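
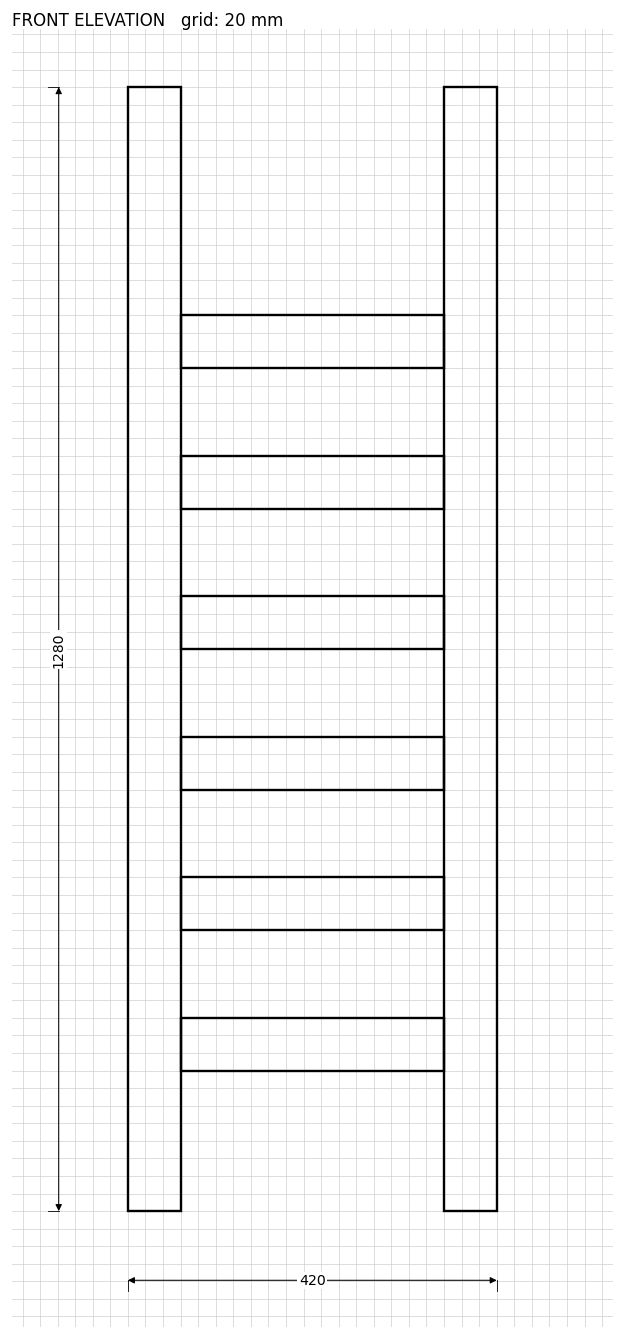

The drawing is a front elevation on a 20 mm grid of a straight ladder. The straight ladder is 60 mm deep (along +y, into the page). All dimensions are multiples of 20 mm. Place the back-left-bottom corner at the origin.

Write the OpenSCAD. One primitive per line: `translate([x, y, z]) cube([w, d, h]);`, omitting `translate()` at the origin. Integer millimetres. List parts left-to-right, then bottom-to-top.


cube([60, 60, 1280]);
translate([60, 0, 160]) cube([300, 60, 60]);
translate([60, 0, 320]) cube([300, 60, 60]);
translate([60, 0, 480]) cube([300, 60, 60]);
translate([60, 0, 640]) cube([300, 60, 60]);
translate([60, 0, 800]) cube([300, 60, 60]);
translate([60, 0, 960]) cube([300, 60, 60]);
translate([360, 0, 0]) cube([60, 60, 1280]);


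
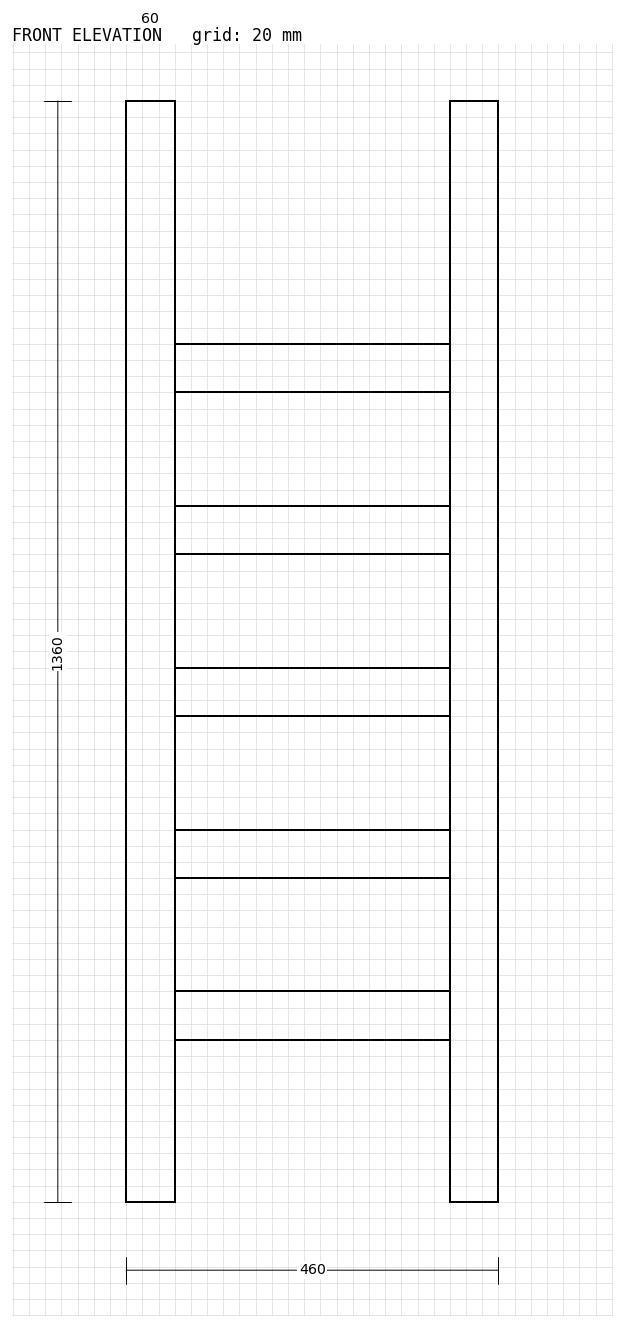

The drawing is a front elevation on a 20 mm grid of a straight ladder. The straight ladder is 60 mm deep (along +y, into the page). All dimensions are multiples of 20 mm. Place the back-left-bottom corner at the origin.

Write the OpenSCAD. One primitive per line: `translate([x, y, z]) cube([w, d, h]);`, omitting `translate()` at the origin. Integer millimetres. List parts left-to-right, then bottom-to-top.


cube([60, 60, 1360]);
translate([60, 0, 200]) cube([340, 60, 60]);
translate([60, 0, 400]) cube([340, 60, 60]);
translate([60, 0, 600]) cube([340, 60, 60]);
translate([60, 0, 800]) cube([340, 60, 60]);
translate([60, 0, 1000]) cube([340, 60, 60]);
translate([400, 0, 0]) cube([60, 60, 1360]);


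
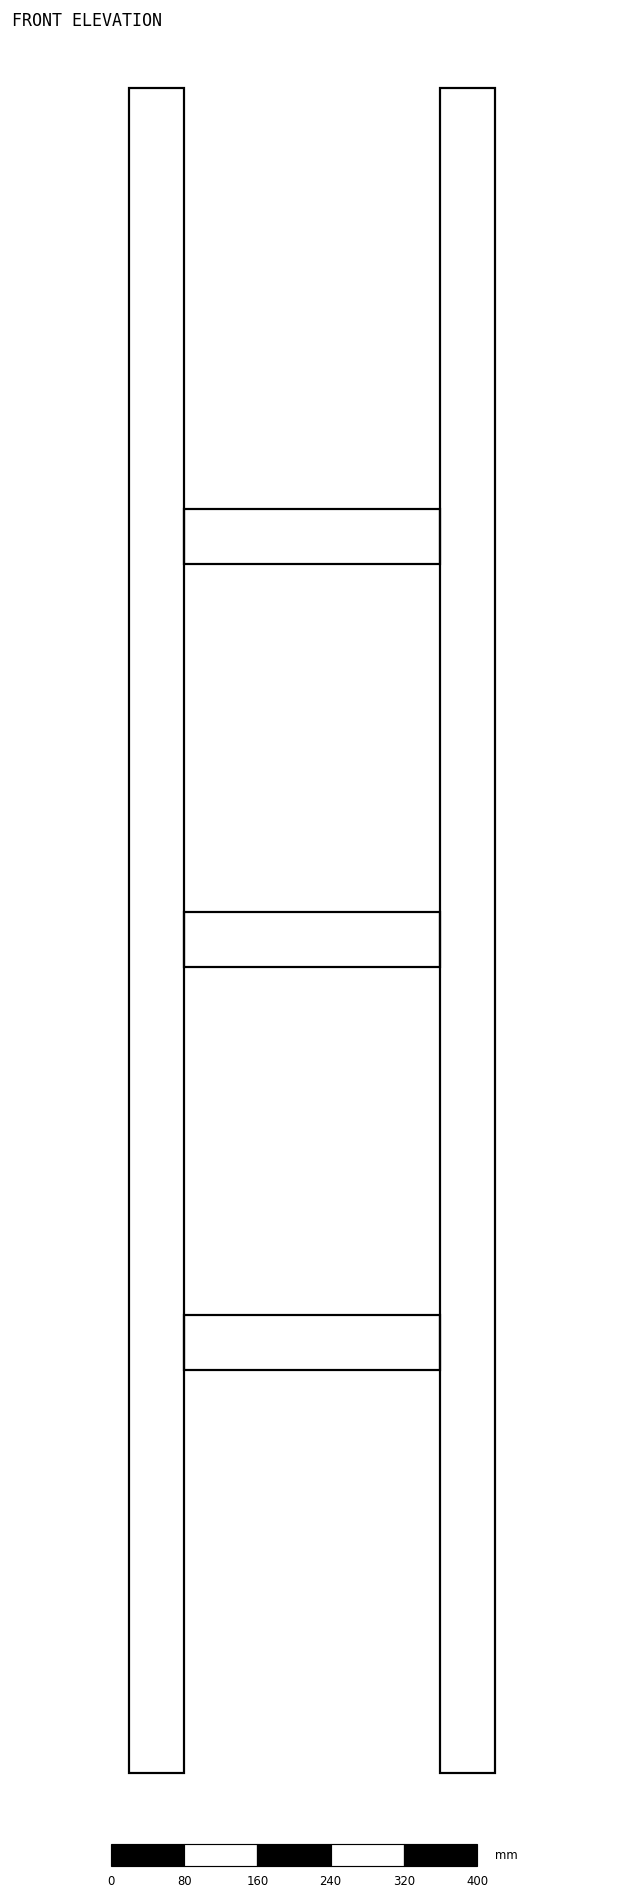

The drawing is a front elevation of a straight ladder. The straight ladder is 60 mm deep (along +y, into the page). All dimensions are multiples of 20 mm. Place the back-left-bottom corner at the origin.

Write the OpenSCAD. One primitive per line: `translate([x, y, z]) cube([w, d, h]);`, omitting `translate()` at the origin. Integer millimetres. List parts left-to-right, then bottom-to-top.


cube([60, 60, 1840]);
translate([60, 0, 440]) cube([280, 60, 60]);
translate([60, 0, 880]) cube([280, 60, 60]);
translate([60, 0, 1320]) cube([280, 60, 60]);
translate([340, 0, 0]) cube([60, 60, 1840]);


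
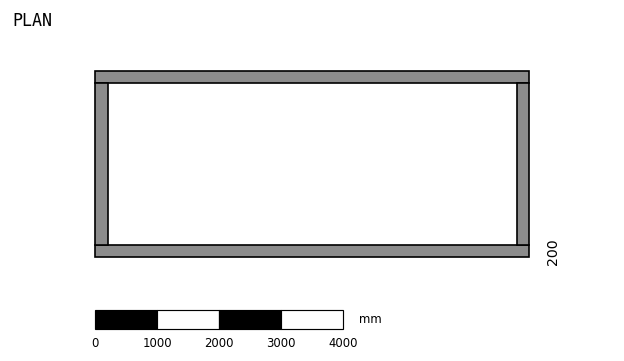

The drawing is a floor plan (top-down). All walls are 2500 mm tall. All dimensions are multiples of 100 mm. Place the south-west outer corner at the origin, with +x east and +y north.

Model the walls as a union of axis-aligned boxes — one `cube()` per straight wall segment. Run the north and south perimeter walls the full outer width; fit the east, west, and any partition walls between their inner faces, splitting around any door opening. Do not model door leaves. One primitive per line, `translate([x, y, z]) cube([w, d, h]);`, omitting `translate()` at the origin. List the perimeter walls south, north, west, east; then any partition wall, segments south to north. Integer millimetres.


cube([7000, 200, 2500]);
translate([0, 2800, 0]) cube([7000, 200, 2500]);
translate([0, 200, 0]) cube([200, 2600, 2500]);
translate([6800, 200, 0]) cube([200, 2600, 2500]);


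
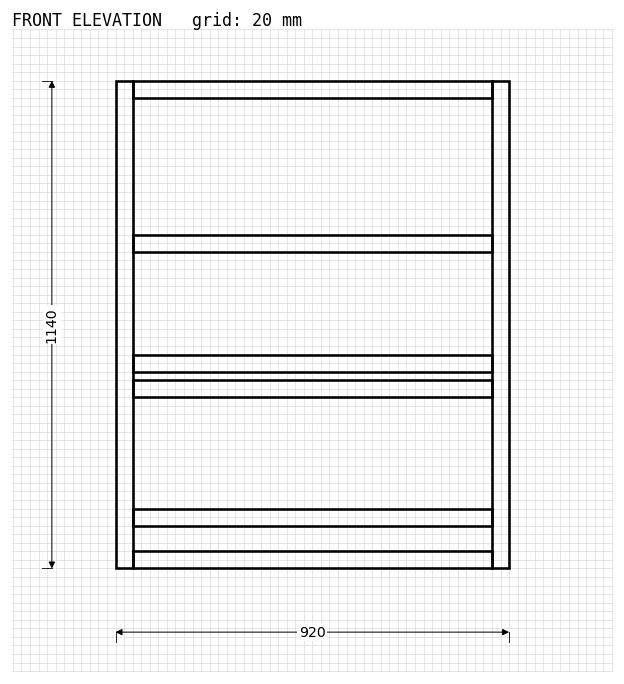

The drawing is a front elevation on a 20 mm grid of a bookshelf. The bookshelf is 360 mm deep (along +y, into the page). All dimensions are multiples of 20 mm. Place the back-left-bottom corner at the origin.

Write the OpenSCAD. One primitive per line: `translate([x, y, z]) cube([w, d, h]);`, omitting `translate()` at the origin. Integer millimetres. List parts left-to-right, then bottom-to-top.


cube([40, 360, 1140]);
translate([40, 0, 0]) cube([840, 360, 40]);
translate([40, 0, 100]) cube([840, 360, 40]);
translate([40, 0, 400]) cube([840, 360, 40]);
translate([40, 0, 460]) cube([840, 360, 40]);
translate([40, 0, 740]) cube([840, 360, 40]);
translate([40, 0, 1100]) cube([840, 360, 40]);
translate([880, 0, 0]) cube([40, 360, 1140]);


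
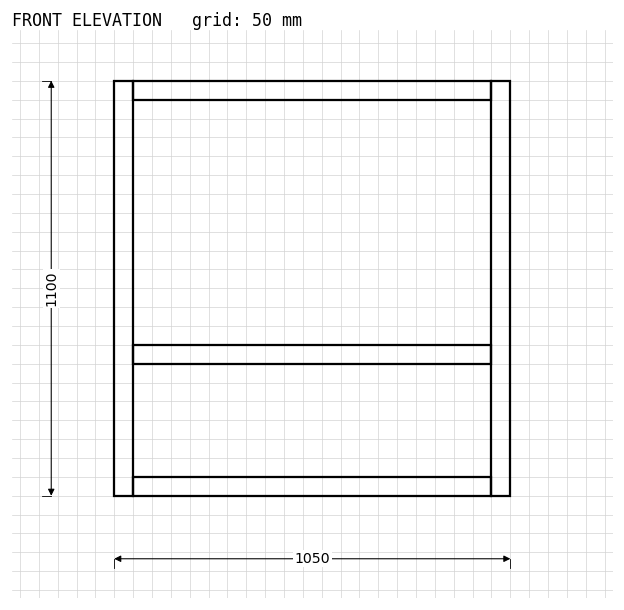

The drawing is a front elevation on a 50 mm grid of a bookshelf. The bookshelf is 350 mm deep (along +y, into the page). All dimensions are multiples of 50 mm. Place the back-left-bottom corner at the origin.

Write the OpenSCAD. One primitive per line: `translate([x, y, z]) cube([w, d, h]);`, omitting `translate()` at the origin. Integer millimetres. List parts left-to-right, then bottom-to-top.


cube([50, 350, 1100]);
translate([50, 0, 0]) cube([950, 350, 50]);
translate([50, 0, 350]) cube([950, 350, 50]);
translate([50, 0, 1050]) cube([950, 350, 50]);
translate([1000, 0, 0]) cube([50, 350, 1100]);


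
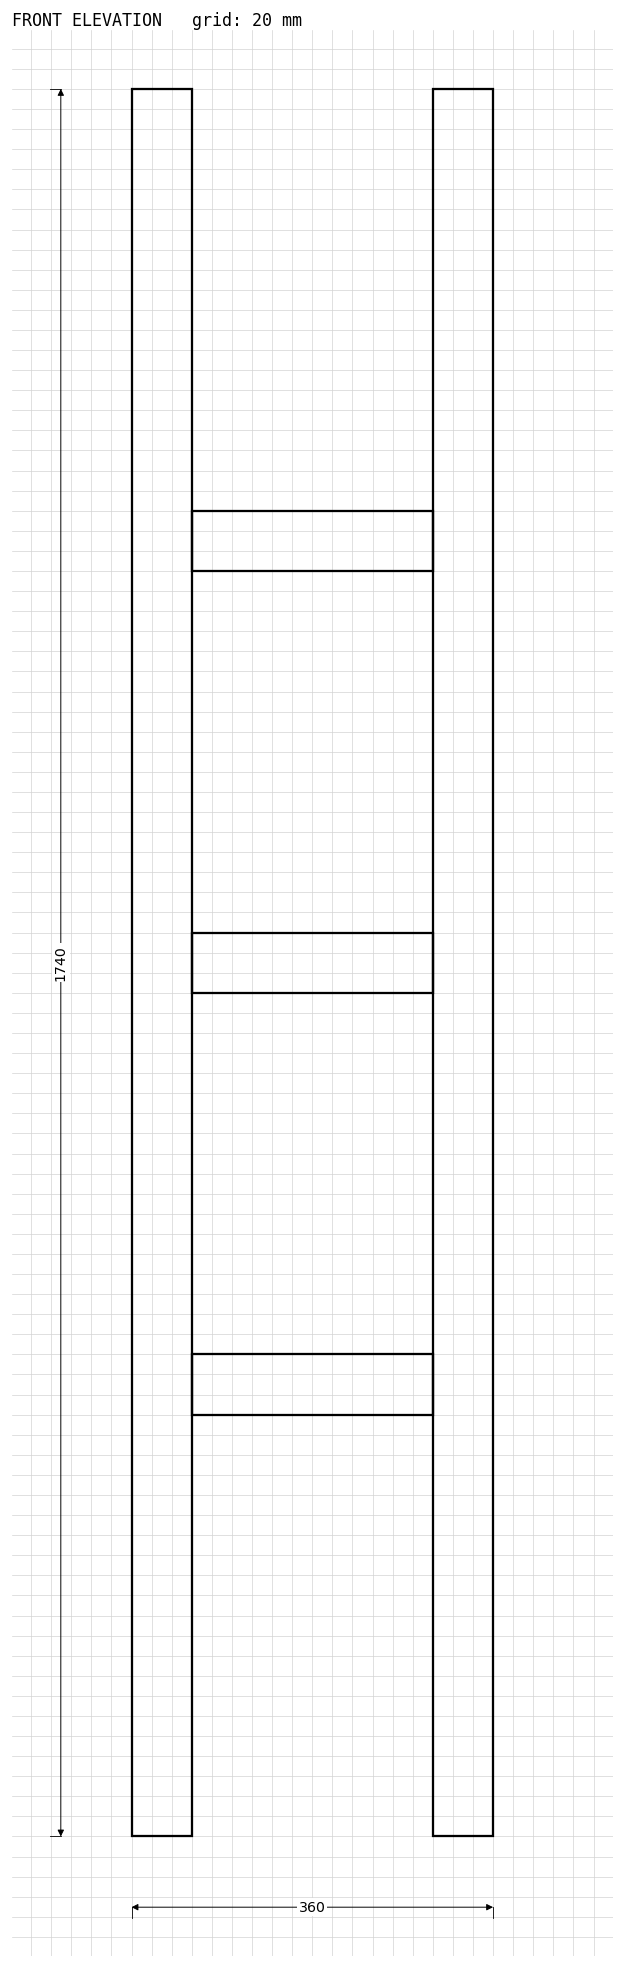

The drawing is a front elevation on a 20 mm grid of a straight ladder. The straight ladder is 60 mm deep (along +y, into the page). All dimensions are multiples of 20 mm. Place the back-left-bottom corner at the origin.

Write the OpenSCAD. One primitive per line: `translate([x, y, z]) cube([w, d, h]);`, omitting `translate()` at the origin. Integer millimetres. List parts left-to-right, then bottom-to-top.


cube([60, 60, 1740]);
translate([60, 0, 420]) cube([240, 60, 60]);
translate([60, 0, 840]) cube([240, 60, 60]);
translate([60, 0, 1260]) cube([240, 60, 60]);
translate([300, 0, 0]) cube([60, 60, 1740]);


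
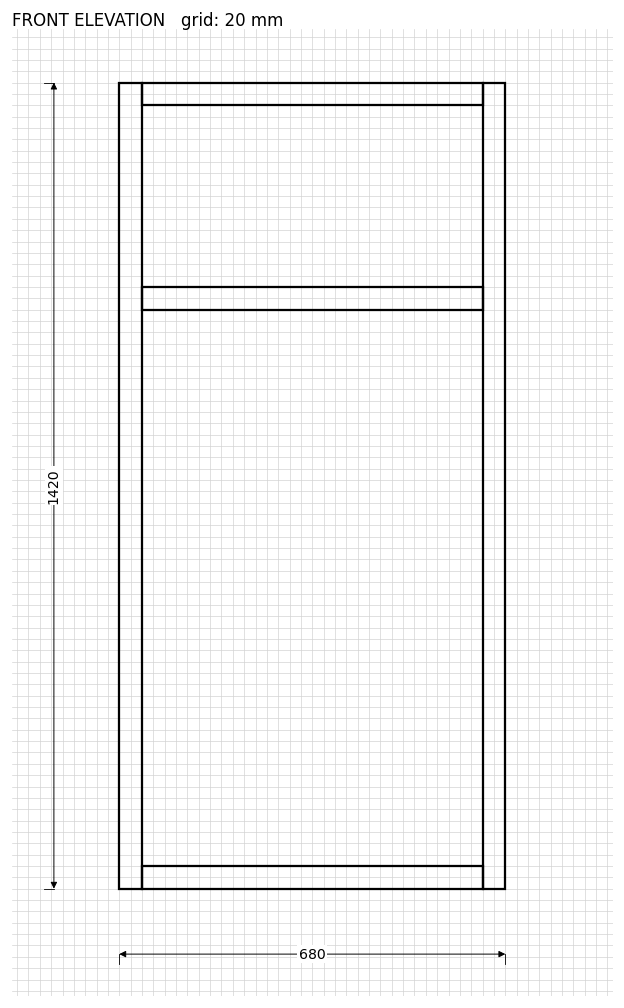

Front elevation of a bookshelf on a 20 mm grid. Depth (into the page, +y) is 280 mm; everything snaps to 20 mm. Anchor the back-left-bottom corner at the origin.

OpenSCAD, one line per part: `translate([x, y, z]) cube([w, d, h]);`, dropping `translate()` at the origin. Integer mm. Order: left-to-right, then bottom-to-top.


cube([40, 280, 1420]);
translate([40, 0, 0]) cube([600, 280, 40]);
translate([40, 0, 1020]) cube([600, 280, 40]);
translate([40, 0, 1380]) cube([600, 280, 40]);
translate([640, 0, 0]) cube([40, 280, 1420]);


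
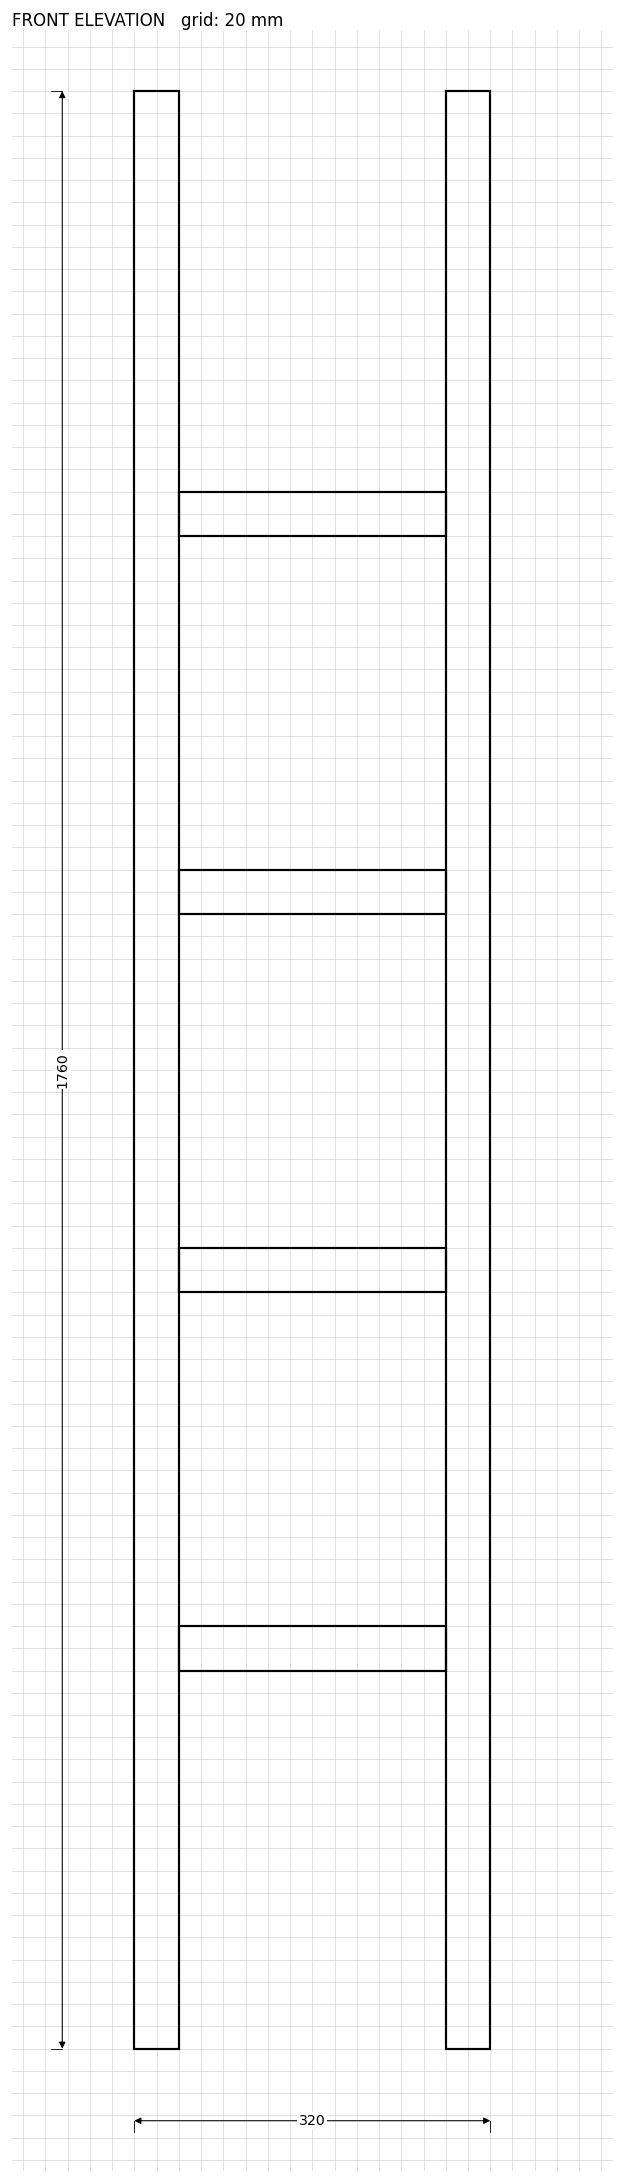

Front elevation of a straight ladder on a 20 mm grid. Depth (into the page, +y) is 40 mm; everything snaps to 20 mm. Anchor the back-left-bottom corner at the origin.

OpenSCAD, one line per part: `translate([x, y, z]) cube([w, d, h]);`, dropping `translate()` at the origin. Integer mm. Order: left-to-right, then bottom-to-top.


cube([40, 40, 1760]);
translate([40, 0, 340]) cube([240, 40, 40]);
translate([40, 0, 680]) cube([240, 40, 40]);
translate([40, 0, 1020]) cube([240, 40, 40]);
translate([40, 0, 1360]) cube([240, 40, 40]);
translate([280, 0, 0]) cube([40, 40, 1760]);


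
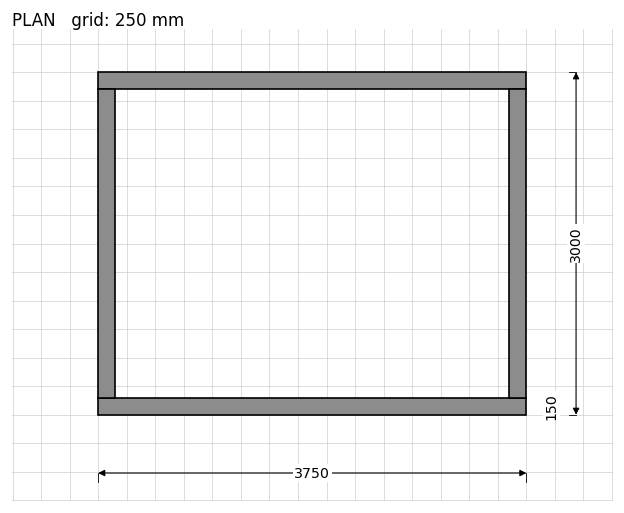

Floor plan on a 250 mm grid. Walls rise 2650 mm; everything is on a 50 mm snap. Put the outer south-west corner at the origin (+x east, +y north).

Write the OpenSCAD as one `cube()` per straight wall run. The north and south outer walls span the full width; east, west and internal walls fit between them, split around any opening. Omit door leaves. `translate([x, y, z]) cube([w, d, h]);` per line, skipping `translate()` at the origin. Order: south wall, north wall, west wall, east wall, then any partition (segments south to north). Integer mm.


cube([3750, 150, 2650]);
translate([0, 2850, 0]) cube([3750, 150, 2650]);
translate([0, 150, 0]) cube([150, 2700, 2650]);
translate([3600, 150, 0]) cube([150, 2700, 2650]);


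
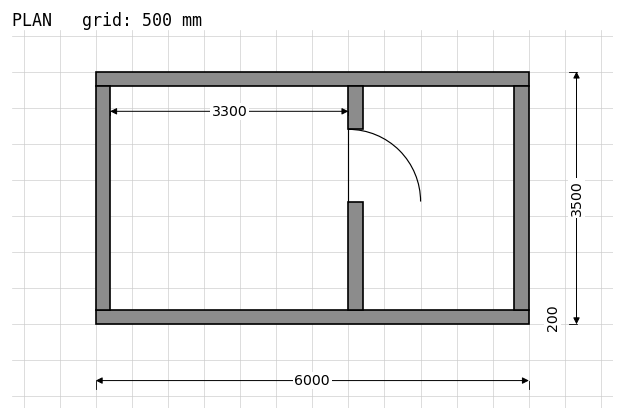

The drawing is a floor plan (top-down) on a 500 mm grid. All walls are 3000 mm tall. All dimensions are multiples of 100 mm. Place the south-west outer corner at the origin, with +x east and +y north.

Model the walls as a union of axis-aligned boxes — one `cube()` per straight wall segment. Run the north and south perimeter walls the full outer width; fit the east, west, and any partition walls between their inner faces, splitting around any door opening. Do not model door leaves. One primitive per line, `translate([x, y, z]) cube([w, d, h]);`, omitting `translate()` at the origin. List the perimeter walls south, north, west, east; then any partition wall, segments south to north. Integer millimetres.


cube([6000, 200, 3000]);
translate([0, 3300, 0]) cube([6000, 200, 3000]);
translate([0, 200, 0]) cube([200, 3100, 3000]);
translate([5800, 200, 0]) cube([200, 3100, 3000]);
translate([3500, 200, 0]) cube([200, 1500, 3000]);
translate([3500, 2700, 0]) cube([200, 600, 3000]);


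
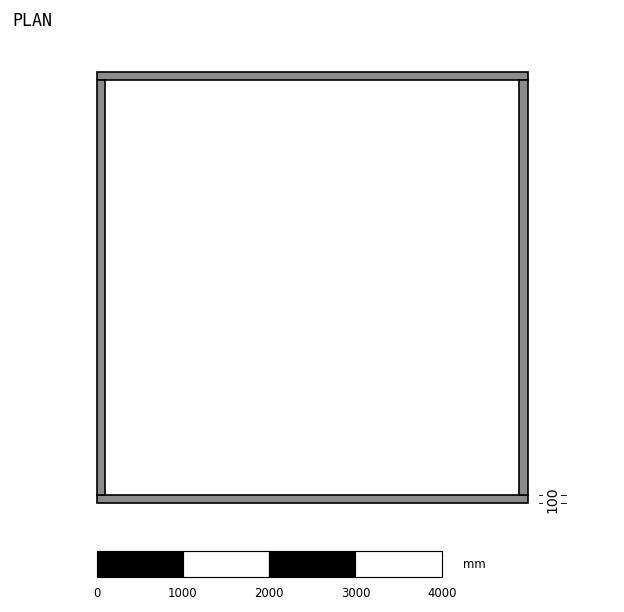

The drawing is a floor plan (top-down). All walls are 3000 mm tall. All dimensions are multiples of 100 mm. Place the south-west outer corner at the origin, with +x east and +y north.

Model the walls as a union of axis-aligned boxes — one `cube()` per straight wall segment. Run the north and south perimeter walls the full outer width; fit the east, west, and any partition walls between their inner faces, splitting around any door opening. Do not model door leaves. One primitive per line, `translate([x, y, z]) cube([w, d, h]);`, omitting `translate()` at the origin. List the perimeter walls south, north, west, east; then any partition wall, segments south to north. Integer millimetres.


cube([5000, 100, 3000]);
translate([0, 4900, 0]) cube([5000, 100, 3000]);
translate([0, 100, 0]) cube([100, 4800, 3000]);
translate([4900, 100, 0]) cube([100, 4800, 3000]);


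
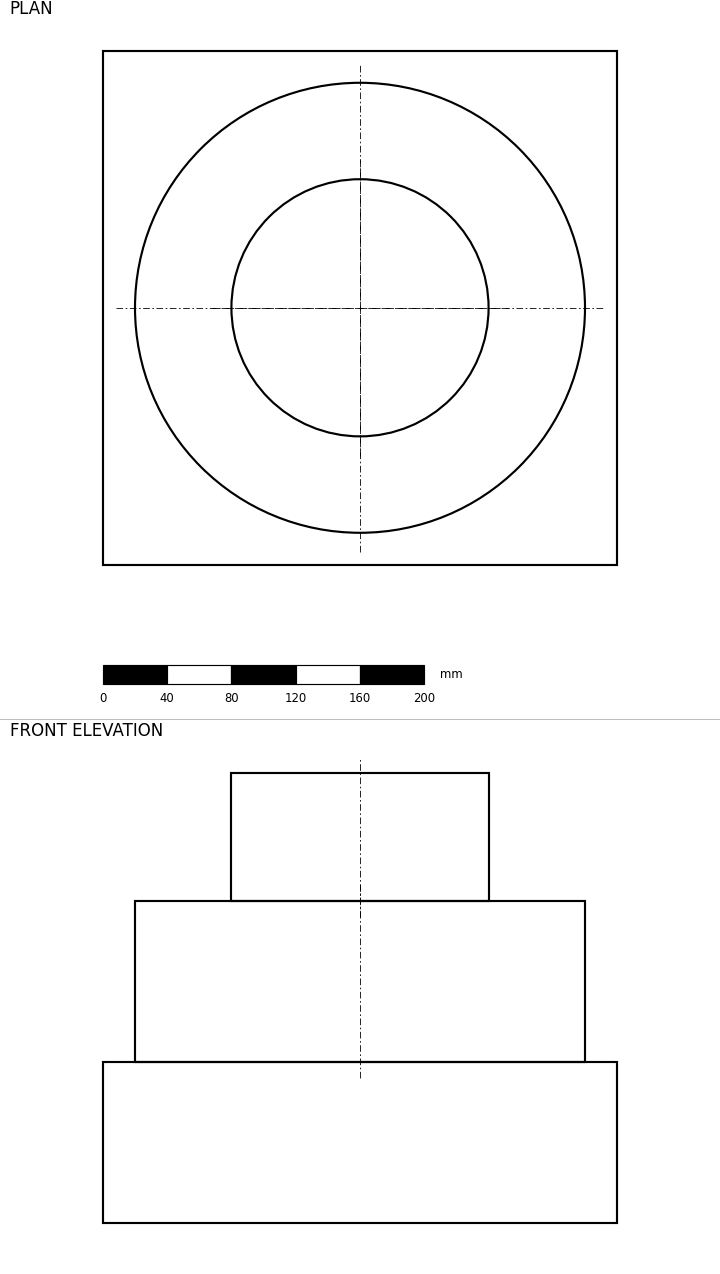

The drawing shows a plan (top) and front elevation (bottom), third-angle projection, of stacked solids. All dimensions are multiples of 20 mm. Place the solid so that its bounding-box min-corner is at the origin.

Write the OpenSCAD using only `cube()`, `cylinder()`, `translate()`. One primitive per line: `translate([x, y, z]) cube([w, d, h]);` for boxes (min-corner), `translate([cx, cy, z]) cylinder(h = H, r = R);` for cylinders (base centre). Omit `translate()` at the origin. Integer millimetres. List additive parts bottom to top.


cube([320, 320, 100]);
translate([160, 160, 100]) cylinder(h = 100, r = 140);
translate([160, 160, 200]) cylinder(h = 80, r = 80);


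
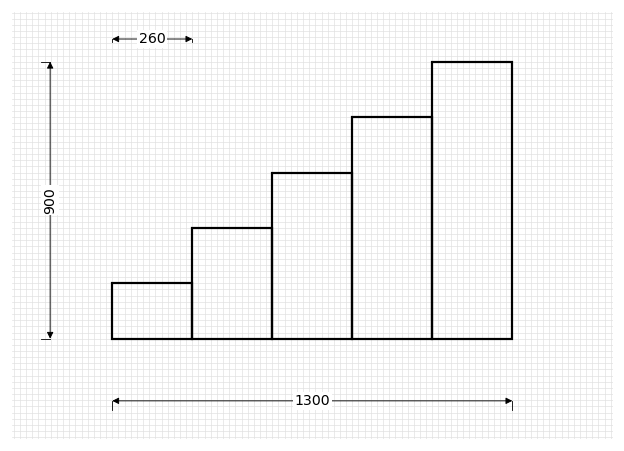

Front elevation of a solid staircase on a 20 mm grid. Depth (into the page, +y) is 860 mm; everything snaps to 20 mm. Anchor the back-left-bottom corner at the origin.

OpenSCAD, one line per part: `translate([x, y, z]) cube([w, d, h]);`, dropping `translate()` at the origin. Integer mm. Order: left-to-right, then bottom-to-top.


cube([260, 860, 180]);
translate([260, 0, 0]) cube([260, 860, 360]);
translate([520, 0, 0]) cube([260, 860, 540]);
translate([780, 0, 0]) cube([260, 860, 720]);
translate([1040, 0, 0]) cube([260, 860, 900]);


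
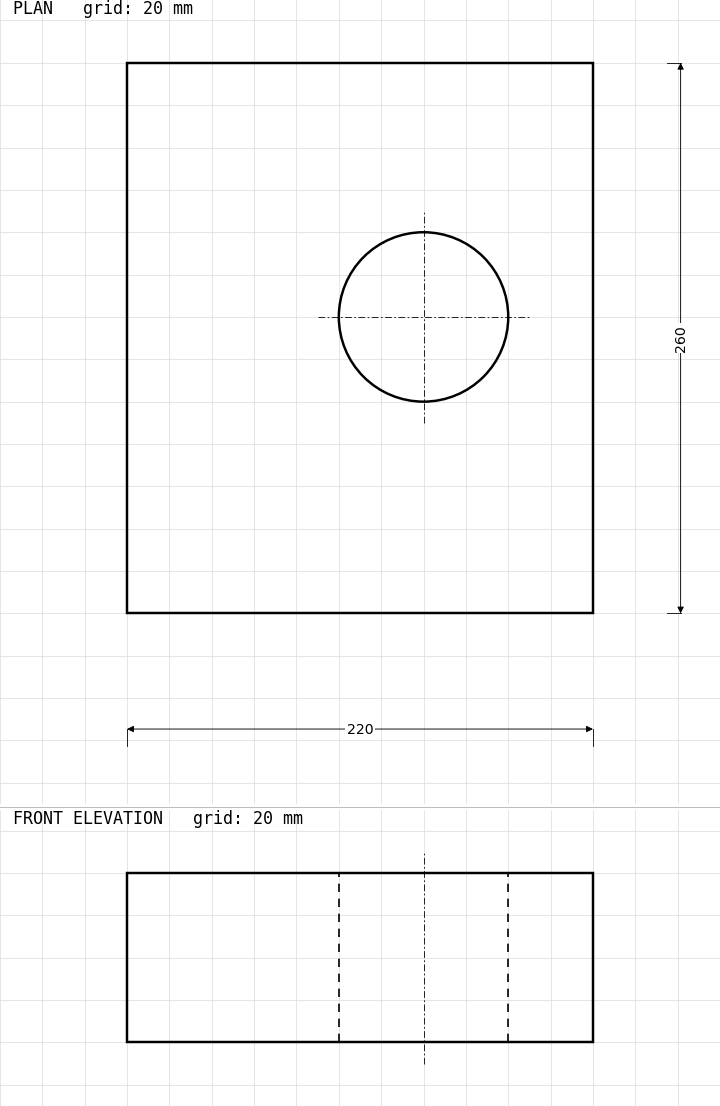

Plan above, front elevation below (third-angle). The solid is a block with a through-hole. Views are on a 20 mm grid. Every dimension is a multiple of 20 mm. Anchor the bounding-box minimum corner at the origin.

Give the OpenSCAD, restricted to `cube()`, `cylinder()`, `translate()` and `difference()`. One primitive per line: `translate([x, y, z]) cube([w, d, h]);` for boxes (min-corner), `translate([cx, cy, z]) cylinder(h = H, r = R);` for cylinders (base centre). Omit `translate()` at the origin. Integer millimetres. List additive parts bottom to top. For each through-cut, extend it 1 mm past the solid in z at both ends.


difference() {
  cube([220, 260, 80]);
  translate([140, 140, -1]) cylinder(h = 82, r = 40);
}


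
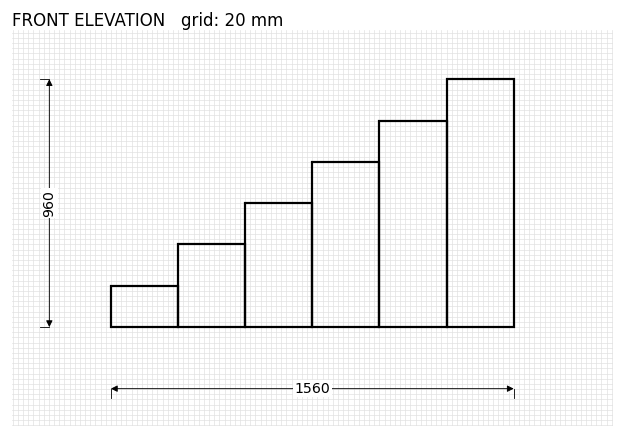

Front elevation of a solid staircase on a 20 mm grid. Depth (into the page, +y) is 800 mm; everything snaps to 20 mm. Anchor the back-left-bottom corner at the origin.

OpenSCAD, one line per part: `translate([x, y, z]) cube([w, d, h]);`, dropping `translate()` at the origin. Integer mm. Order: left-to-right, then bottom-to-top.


cube([260, 800, 160]);
translate([260, 0, 0]) cube([260, 800, 320]);
translate([520, 0, 0]) cube([260, 800, 480]);
translate([780, 0, 0]) cube([260, 800, 640]);
translate([1040, 0, 0]) cube([260, 800, 800]);
translate([1300, 0, 0]) cube([260, 800, 960]);


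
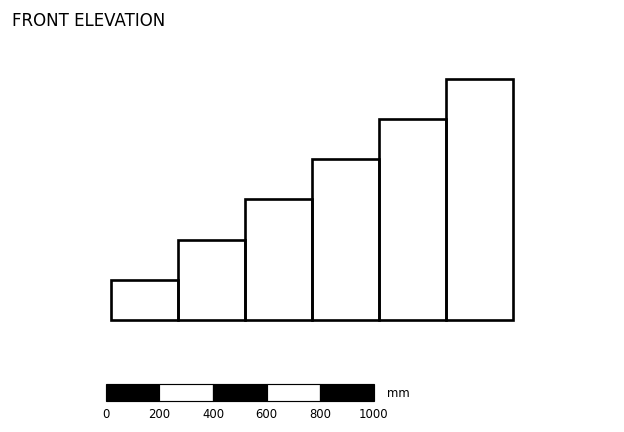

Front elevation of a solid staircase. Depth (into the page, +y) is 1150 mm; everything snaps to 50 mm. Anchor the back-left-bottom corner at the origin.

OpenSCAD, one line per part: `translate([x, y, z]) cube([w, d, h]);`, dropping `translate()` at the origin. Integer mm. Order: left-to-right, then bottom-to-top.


cube([250, 1150, 150]);
translate([250, 0, 0]) cube([250, 1150, 300]);
translate([500, 0, 0]) cube([250, 1150, 450]);
translate([750, 0, 0]) cube([250, 1150, 600]);
translate([1000, 0, 0]) cube([250, 1150, 750]);
translate([1250, 0, 0]) cube([250, 1150, 900]);


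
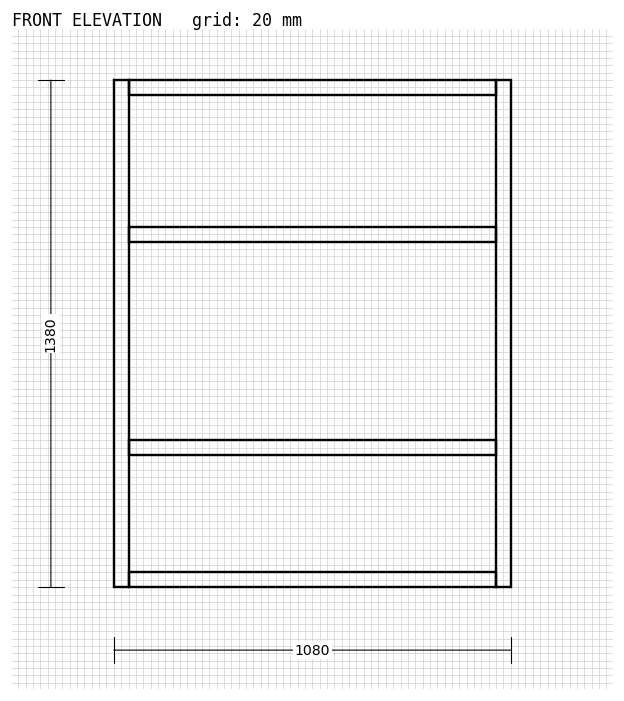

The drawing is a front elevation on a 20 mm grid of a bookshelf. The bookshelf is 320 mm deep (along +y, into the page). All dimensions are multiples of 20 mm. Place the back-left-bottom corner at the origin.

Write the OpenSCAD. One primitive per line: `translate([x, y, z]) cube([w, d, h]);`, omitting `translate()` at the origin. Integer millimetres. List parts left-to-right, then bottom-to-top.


cube([40, 320, 1380]);
translate([40, 0, 0]) cube([1000, 320, 40]);
translate([40, 0, 360]) cube([1000, 320, 40]);
translate([40, 0, 940]) cube([1000, 320, 40]);
translate([40, 0, 1340]) cube([1000, 320, 40]);
translate([1040, 0, 0]) cube([40, 320, 1380]);


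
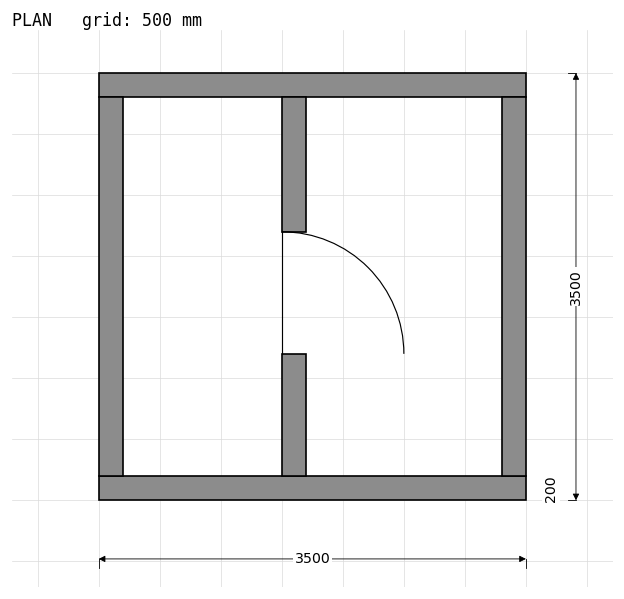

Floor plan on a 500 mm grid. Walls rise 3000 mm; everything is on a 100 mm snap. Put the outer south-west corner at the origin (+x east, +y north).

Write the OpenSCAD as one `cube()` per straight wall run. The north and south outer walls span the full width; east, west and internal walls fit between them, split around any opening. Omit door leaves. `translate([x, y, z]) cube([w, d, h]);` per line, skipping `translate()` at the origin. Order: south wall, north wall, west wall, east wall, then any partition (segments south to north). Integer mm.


cube([3500, 200, 3000]);
translate([0, 3300, 0]) cube([3500, 200, 3000]);
translate([0, 200, 0]) cube([200, 3100, 3000]);
translate([3300, 200, 0]) cube([200, 3100, 3000]);
translate([1500, 200, 0]) cube([200, 1000, 3000]);
translate([1500, 2200, 0]) cube([200, 1100, 3000]);


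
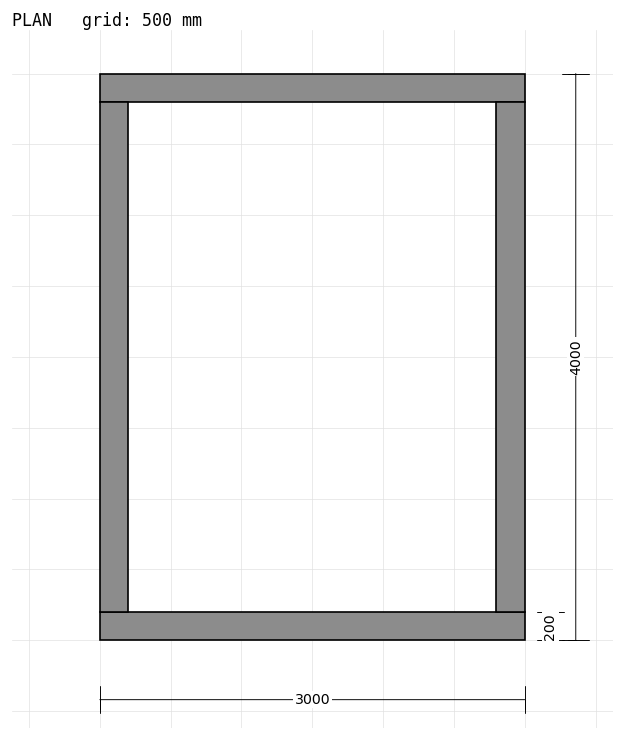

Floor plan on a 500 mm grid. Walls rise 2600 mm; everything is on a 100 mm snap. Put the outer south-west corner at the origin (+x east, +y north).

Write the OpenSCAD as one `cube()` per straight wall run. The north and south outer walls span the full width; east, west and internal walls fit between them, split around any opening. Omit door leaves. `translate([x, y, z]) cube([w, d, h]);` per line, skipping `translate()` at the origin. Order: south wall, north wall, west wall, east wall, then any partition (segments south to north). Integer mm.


cube([3000, 200, 2600]);
translate([0, 3800, 0]) cube([3000, 200, 2600]);
translate([0, 200, 0]) cube([200, 3600, 2600]);
translate([2800, 200, 0]) cube([200, 3600, 2600]);


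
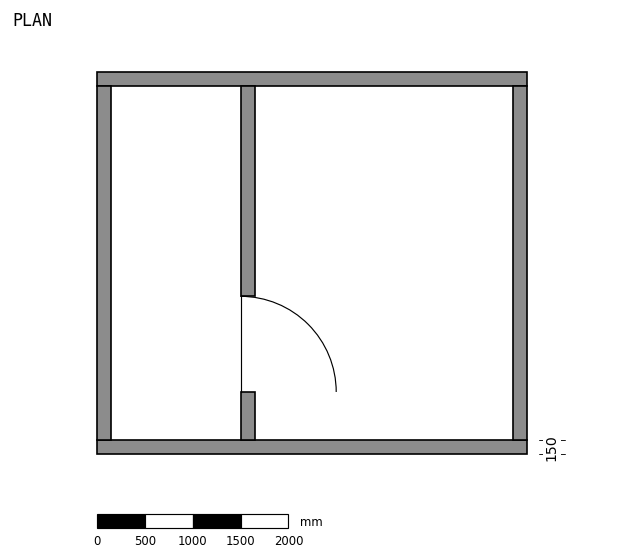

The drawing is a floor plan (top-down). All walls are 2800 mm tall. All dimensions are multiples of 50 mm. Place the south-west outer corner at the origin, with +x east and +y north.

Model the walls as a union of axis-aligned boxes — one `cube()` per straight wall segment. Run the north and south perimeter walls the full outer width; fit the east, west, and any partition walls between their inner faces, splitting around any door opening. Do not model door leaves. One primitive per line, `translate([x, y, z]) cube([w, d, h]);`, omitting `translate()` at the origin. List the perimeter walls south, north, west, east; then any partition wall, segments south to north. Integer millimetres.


cube([4500, 150, 2800]);
translate([0, 3850, 0]) cube([4500, 150, 2800]);
translate([0, 150, 0]) cube([150, 3700, 2800]);
translate([4350, 150, 0]) cube([150, 3700, 2800]);
translate([1500, 150, 0]) cube([150, 500, 2800]);
translate([1500, 1650, 0]) cube([150, 2200, 2800]);


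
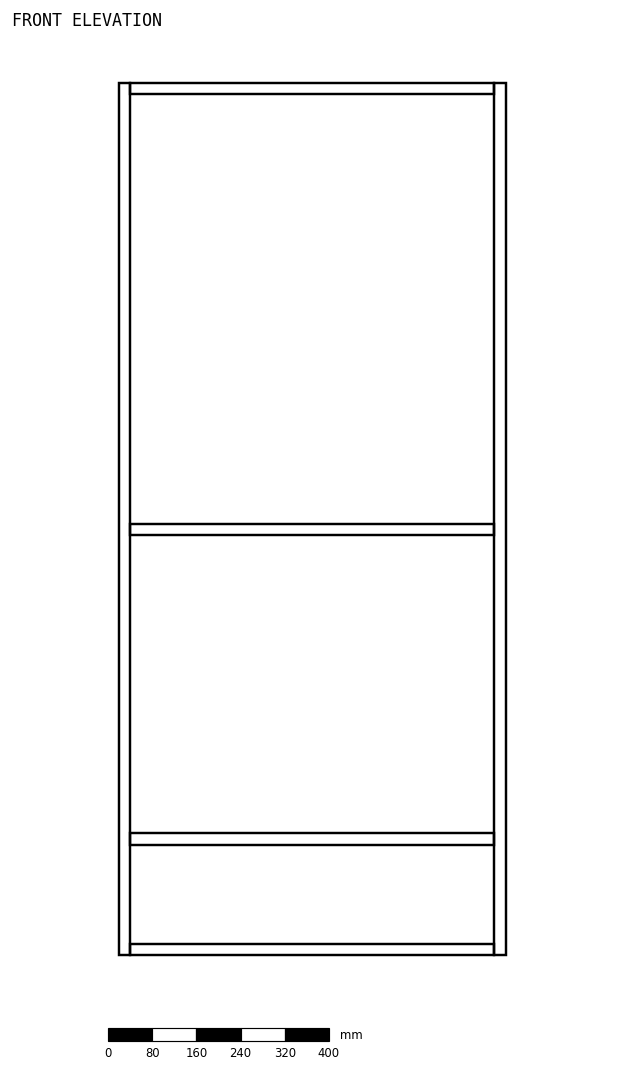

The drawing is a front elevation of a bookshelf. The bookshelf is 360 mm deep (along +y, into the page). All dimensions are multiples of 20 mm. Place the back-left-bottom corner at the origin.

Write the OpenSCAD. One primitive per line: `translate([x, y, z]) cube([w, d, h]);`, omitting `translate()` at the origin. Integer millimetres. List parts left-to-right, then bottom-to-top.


cube([20, 360, 1580]);
translate([20, 0, 0]) cube([660, 360, 20]);
translate([20, 0, 200]) cube([660, 360, 20]);
translate([20, 0, 760]) cube([660, 360, 20]);
translate([20, 0, 1560]) cube([660, 360, 20]);
translate([680, 0, 0]) cube([20, 360, 1580]);


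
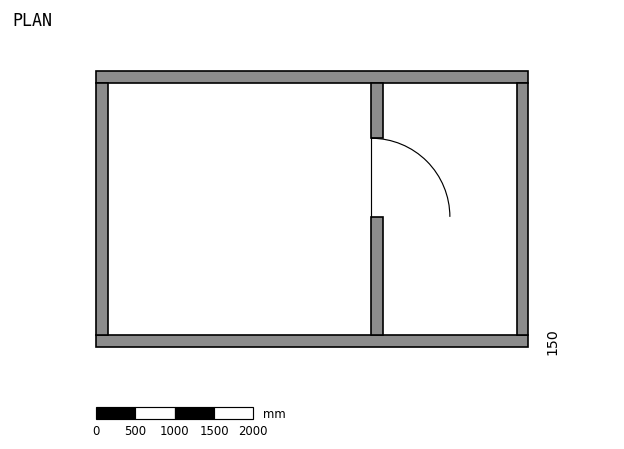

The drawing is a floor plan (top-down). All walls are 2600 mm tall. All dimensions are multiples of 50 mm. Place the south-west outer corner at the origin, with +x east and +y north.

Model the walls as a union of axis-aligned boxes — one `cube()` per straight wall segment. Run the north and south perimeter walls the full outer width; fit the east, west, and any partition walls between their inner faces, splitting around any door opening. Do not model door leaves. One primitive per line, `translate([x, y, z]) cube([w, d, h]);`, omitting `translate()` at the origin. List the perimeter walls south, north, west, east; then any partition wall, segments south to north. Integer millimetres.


cube([5500, 150, 2600]);
translate([0, 3350, 0]) cube([5500, 150, 2600]);
translate([0, 150, 0]) cube([150, 3200, 2600]);
translate([5350, 150, 0]) cube([150, 3200, 2600]);
translate([3500, 150, 0]) cube([150, 1500, 2600]);
translate([3500, 2650, 0]) cube([150, 700, 2600]);


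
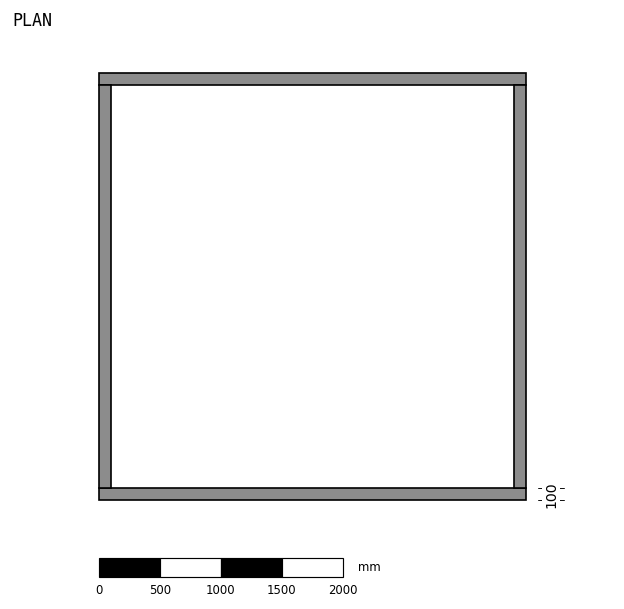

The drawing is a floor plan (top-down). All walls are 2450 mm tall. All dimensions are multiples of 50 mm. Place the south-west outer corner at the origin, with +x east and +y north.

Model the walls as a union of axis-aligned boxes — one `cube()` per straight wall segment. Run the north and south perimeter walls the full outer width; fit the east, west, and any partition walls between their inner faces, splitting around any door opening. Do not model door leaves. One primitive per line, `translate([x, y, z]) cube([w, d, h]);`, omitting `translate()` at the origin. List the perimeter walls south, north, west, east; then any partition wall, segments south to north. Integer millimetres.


cube([3500, 100, 2450]);
translate([0, 3400, 0]) cube([3500, 100, 2450]);
translate([0, 100, 0]) cube([100, 3300, 2450]);
translate([3400, 100, 0]) cube([100, 3300, 2450]);


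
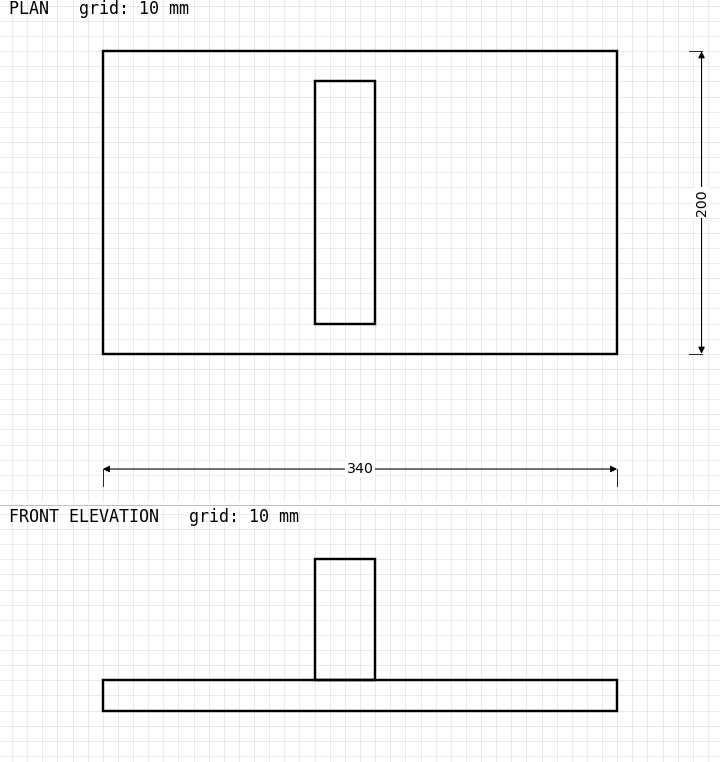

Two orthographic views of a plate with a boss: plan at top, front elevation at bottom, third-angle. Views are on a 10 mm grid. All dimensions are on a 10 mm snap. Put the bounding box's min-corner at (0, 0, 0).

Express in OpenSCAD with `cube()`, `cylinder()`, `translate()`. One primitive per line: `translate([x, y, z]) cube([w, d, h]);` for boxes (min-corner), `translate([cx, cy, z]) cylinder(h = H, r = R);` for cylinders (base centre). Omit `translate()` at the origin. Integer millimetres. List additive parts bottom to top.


cube([340, 200, 20]);
translate([140, 20, 20]) cube([40, 160, 80]);


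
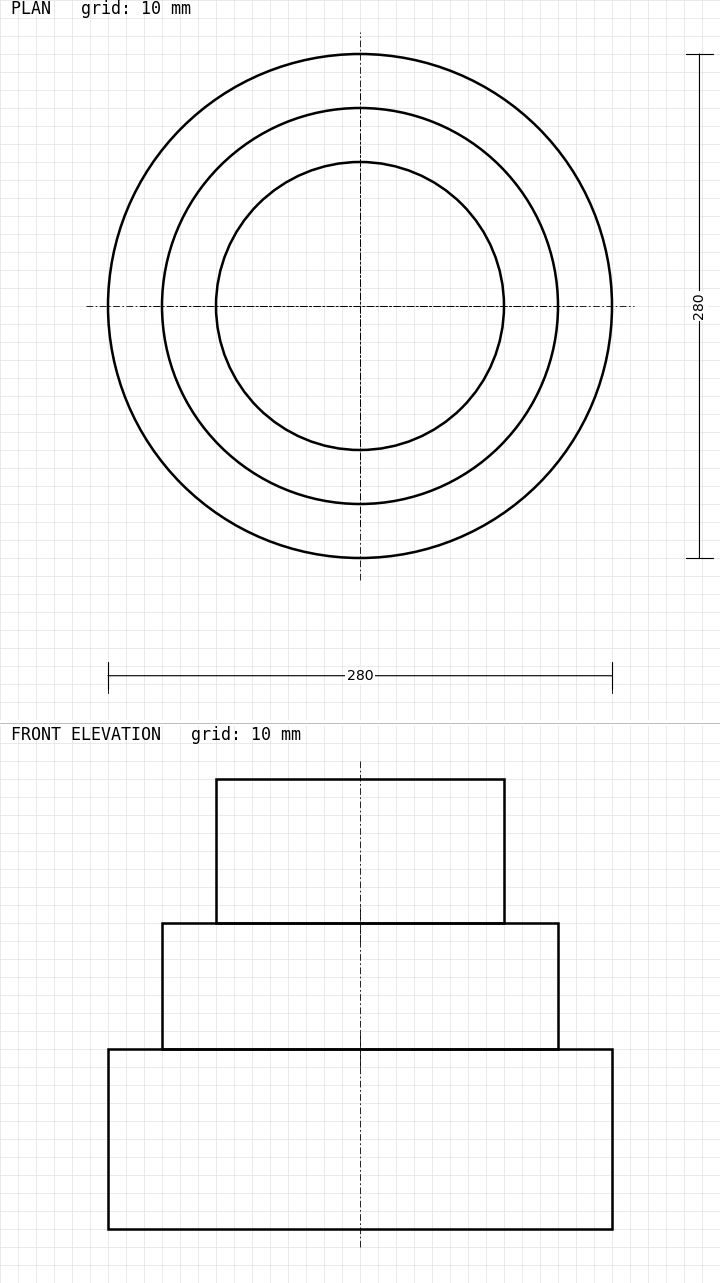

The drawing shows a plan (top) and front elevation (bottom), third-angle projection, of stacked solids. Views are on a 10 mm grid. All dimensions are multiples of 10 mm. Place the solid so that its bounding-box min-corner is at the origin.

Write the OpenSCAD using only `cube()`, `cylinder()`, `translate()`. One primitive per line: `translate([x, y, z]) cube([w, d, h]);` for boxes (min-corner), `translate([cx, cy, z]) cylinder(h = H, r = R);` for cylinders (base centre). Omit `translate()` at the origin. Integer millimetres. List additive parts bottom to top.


translate([140, 140, 0]) cylinder(h = 100, r = 140);
translate([140, 140, 100]) cylinder(h = 70, r = 110);
translate([140, 140, 170]) cylinder(h = 80, r = 80);


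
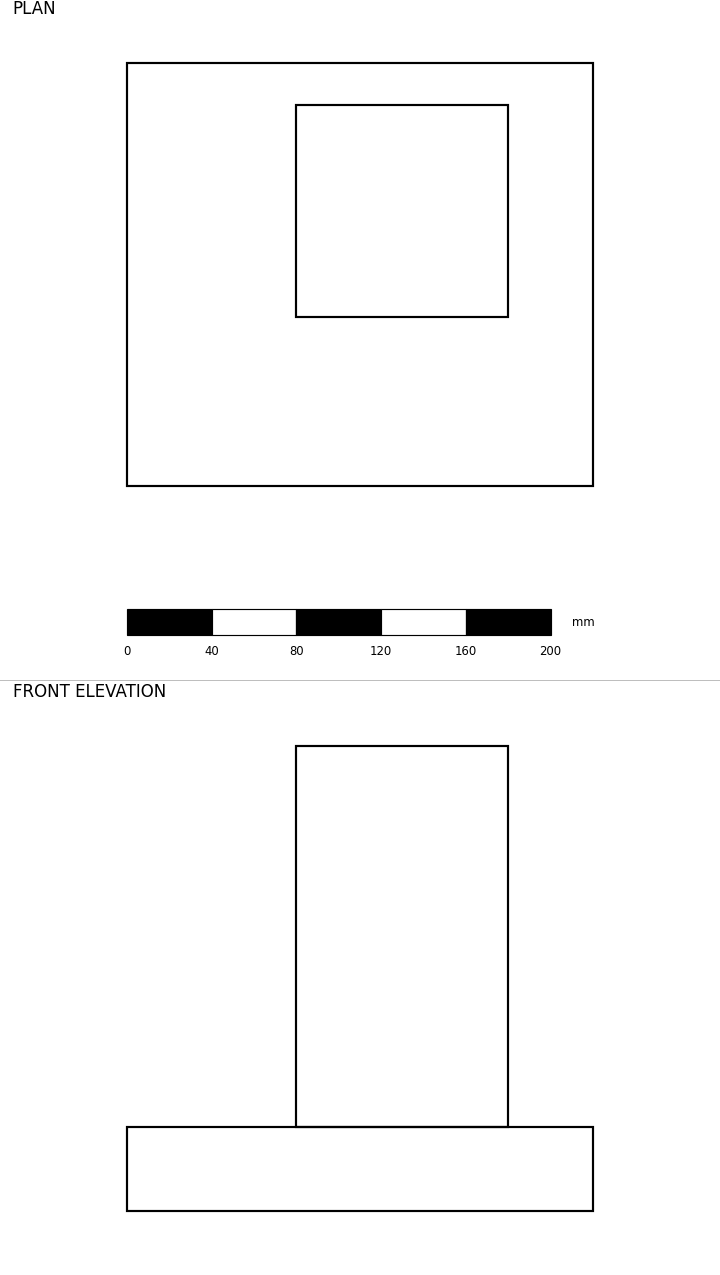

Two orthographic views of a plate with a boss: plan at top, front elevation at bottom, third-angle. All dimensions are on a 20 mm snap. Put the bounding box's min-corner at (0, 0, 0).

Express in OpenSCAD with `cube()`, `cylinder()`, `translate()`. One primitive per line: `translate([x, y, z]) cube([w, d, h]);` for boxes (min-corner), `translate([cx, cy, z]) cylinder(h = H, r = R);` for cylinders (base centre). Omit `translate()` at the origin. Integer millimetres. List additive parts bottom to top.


cube([220, 200, 40]);
translate([80, 80, 40]) cube([100, 100, 180]);


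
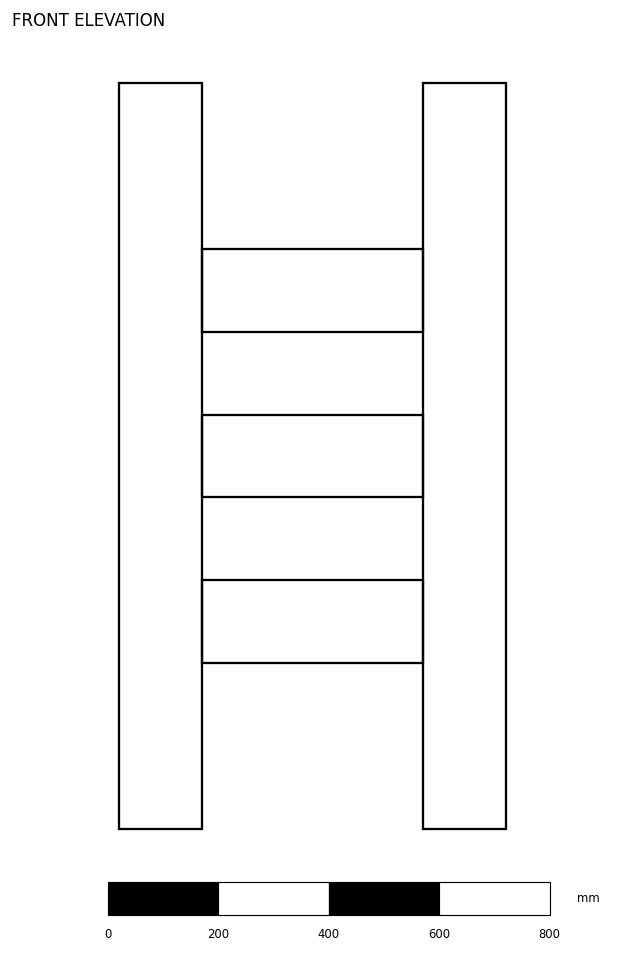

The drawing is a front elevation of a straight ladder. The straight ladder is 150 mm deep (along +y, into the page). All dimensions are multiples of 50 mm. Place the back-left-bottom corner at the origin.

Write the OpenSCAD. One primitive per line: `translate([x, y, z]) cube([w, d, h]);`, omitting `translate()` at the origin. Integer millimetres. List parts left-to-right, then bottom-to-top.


cube([150, 150, 1350]);
translate([150, 0, 300]) cube([400, 150, 150]);
translate([150, 0, 600]) cube([400, 150, 150]);
translate([150, 0, 900]) cube([400, 150, 150]);
translate([550, 0, 0]) cube([150, 150, 1350]);


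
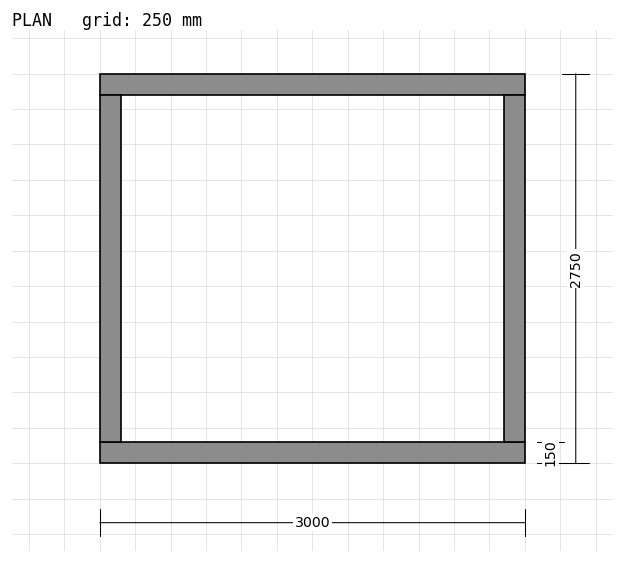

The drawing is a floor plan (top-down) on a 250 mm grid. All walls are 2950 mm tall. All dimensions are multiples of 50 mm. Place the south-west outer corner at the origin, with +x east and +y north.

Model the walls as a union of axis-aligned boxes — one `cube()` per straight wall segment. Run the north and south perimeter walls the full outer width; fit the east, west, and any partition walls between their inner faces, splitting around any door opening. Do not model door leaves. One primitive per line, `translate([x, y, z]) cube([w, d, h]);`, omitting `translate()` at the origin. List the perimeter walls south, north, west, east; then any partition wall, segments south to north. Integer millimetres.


cube([3000, 150, 2950]);
translate([0, 2600, 0]) cube([3000, 150, 2950]);
translate([0, 150, 0]) cube([150, 2450, 2950]);
translate([2850, 150, 0]) cube([150, 2450, 2950]);


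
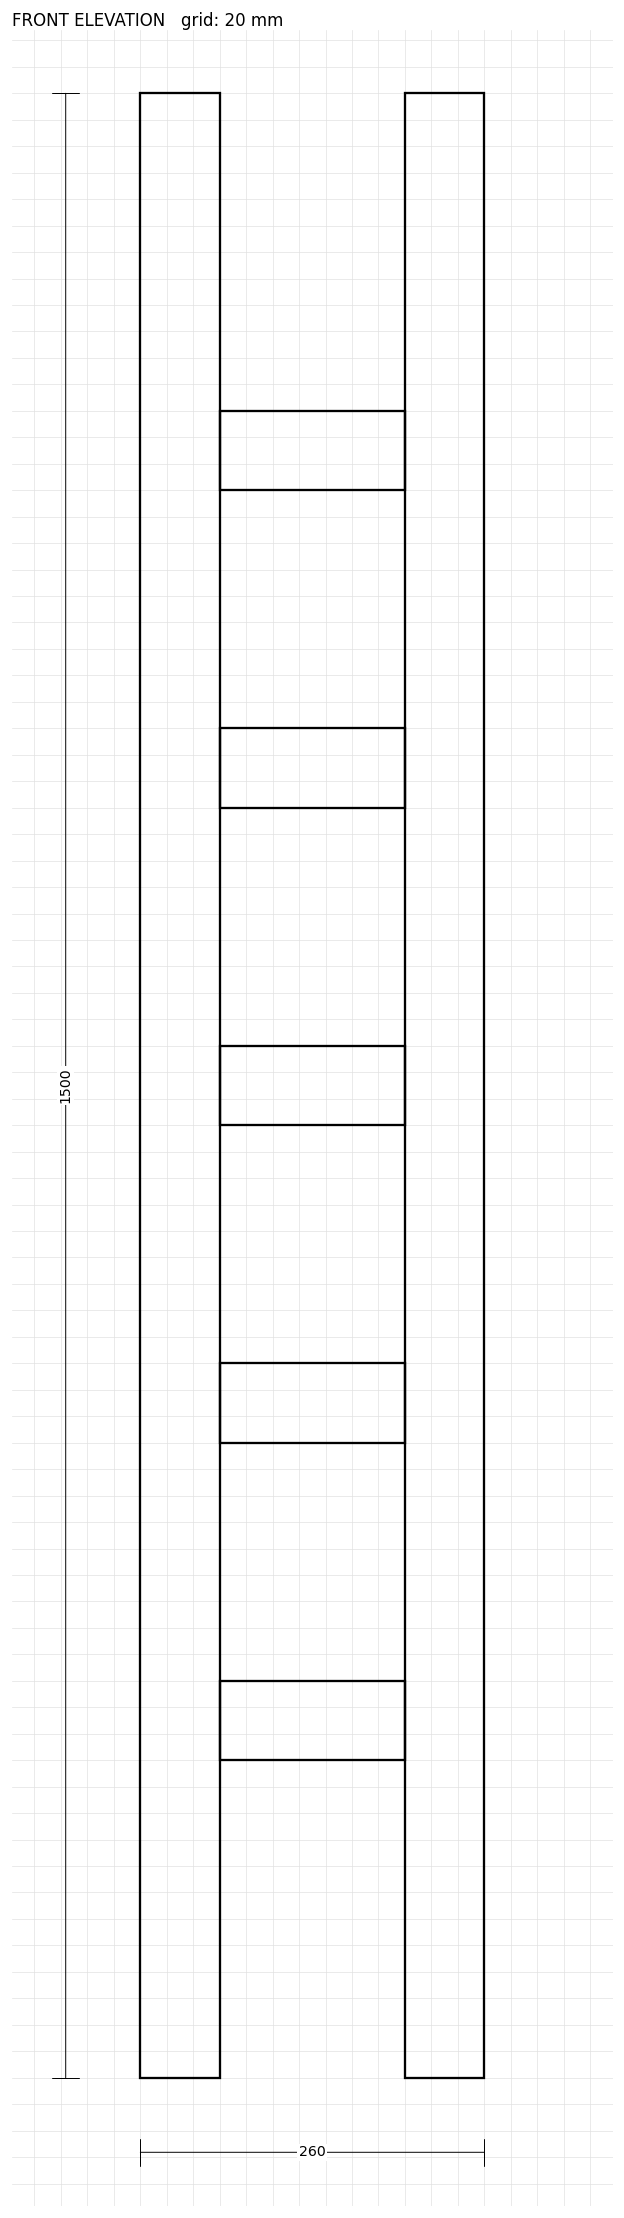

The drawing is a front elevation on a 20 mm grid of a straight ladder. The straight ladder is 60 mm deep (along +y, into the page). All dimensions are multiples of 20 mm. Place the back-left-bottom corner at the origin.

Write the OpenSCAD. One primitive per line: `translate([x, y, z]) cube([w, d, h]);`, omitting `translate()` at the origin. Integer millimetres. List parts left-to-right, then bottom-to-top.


cube([60, 60, 1500]);
translate([60, 0, 240]) cube([140, 60, 60]);
translate([60, 0, 480]) cube([140, 60, 60]);
translate([60, 0, 720]) cube([140, 60, 60]);
translate([60, 0, 960]) cube([140, 60, 60]);
translate([60, 0, 1200]) cube([140, 60, 60]);
translate([200, 0, 0]) cube([60, 60, 1500]);


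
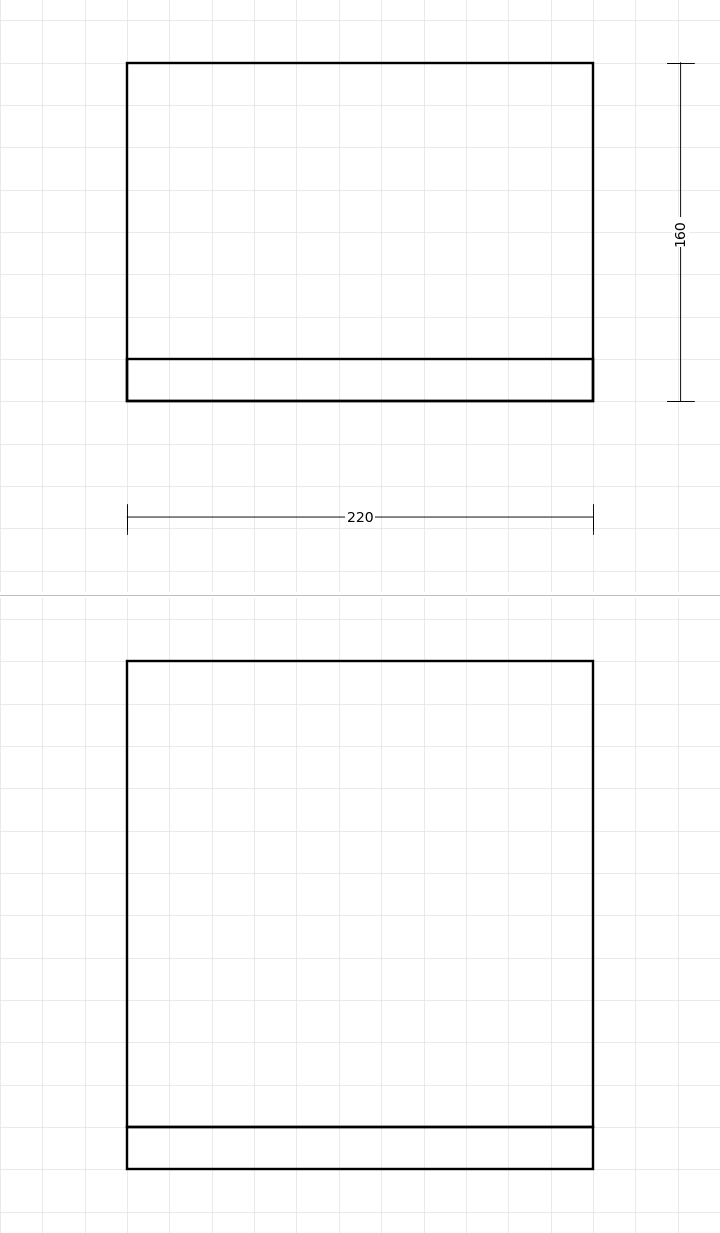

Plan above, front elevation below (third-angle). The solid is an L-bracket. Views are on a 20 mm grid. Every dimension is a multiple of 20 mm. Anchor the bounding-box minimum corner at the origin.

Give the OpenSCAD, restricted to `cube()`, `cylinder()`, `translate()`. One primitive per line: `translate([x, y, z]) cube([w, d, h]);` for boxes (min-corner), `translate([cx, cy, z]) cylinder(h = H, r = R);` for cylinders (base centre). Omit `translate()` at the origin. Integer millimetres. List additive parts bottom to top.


cube([220, 160, 20]);
translate([0, 0, 20]) cube([220, 20, 220]);


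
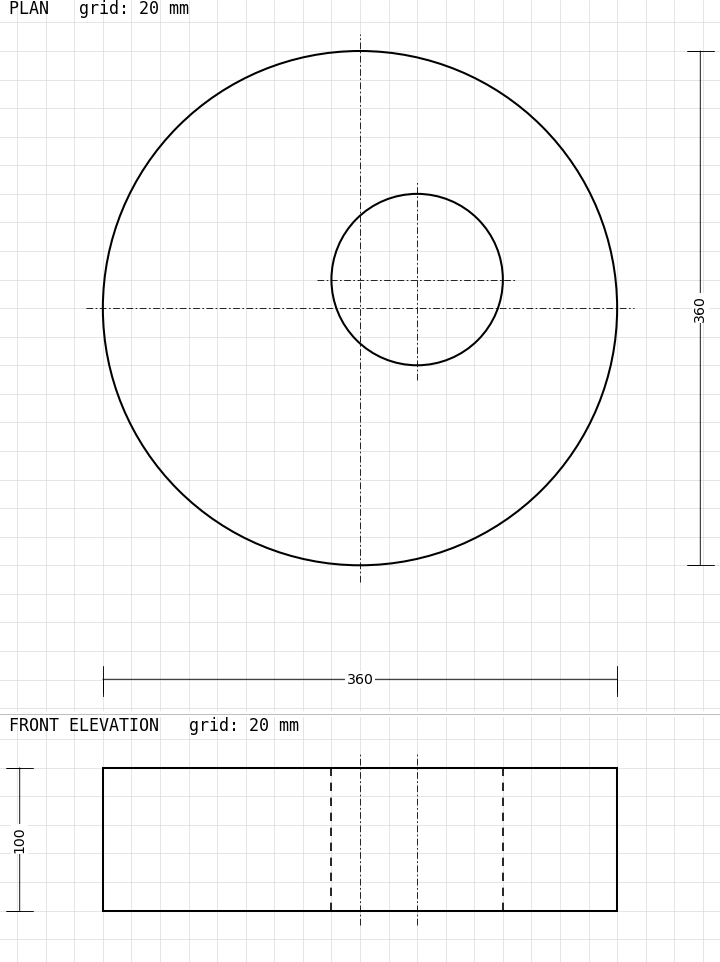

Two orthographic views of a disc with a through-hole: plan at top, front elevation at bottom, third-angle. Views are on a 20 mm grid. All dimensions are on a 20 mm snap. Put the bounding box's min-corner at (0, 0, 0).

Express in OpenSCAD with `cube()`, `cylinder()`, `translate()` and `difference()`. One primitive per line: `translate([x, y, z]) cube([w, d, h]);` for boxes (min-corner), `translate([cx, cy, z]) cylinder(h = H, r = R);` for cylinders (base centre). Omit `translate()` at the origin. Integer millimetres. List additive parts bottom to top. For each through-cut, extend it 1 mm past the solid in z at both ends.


difference() {
  translate([180, 180, 0]) cylinder(h = 100, r = 180);
  translate([220, 200, -1]) cylinder(h = 102, r = 60);
}


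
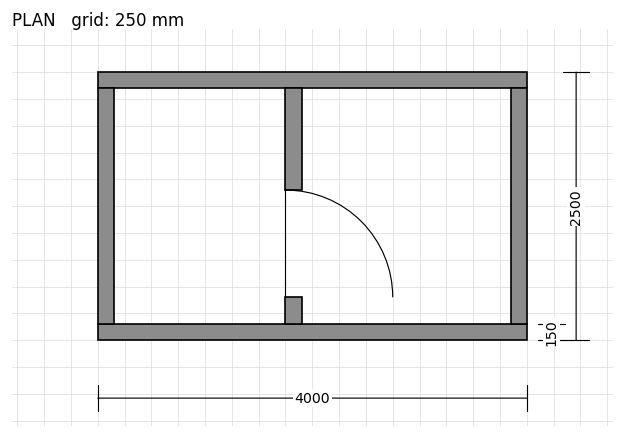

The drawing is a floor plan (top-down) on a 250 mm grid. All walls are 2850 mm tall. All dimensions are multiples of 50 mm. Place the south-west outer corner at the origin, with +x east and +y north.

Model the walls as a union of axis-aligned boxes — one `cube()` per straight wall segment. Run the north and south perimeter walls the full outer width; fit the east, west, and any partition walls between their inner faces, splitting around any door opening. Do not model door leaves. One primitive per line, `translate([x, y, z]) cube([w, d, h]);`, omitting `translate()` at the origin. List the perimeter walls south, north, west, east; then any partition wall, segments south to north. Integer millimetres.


cube([4000, 150, 2850]);
translate([0, 2350, 0]) cube([4000, 150, 2850]);
translate([0, 150, 0]) cube([150, 2200, 2850]);
translate([3850, 150, 0]) cube([150, 2200, 2850]);
translate([1750, 150, 0]) cube([150, 250, 2850]);
translate([1750, 1400, 0]) cube([150, 950, 2850]);


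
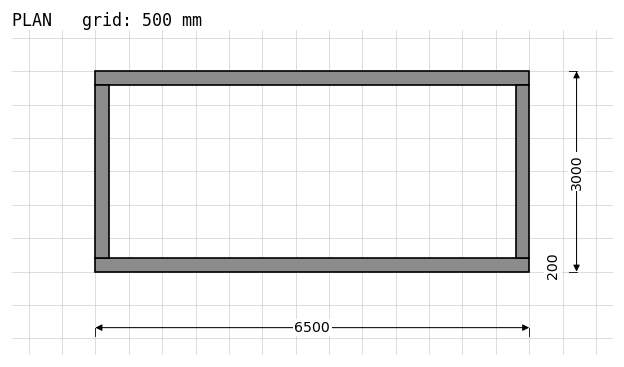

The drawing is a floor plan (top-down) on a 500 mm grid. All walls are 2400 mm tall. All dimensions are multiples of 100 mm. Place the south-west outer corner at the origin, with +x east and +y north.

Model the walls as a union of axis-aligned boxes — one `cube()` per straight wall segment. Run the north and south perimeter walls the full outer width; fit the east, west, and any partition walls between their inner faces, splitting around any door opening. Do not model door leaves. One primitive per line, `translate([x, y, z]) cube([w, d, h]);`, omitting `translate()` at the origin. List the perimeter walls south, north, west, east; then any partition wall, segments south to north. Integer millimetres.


cube([6500, 200, 2400]);
translate([0, 2800, 0]) cube([6500, 200, 2400]);
translate([0, 200, 0]) cube([200, 2600, 2400]);
translate([6300, 200, 0]) cube([200, 2600, 2400]);


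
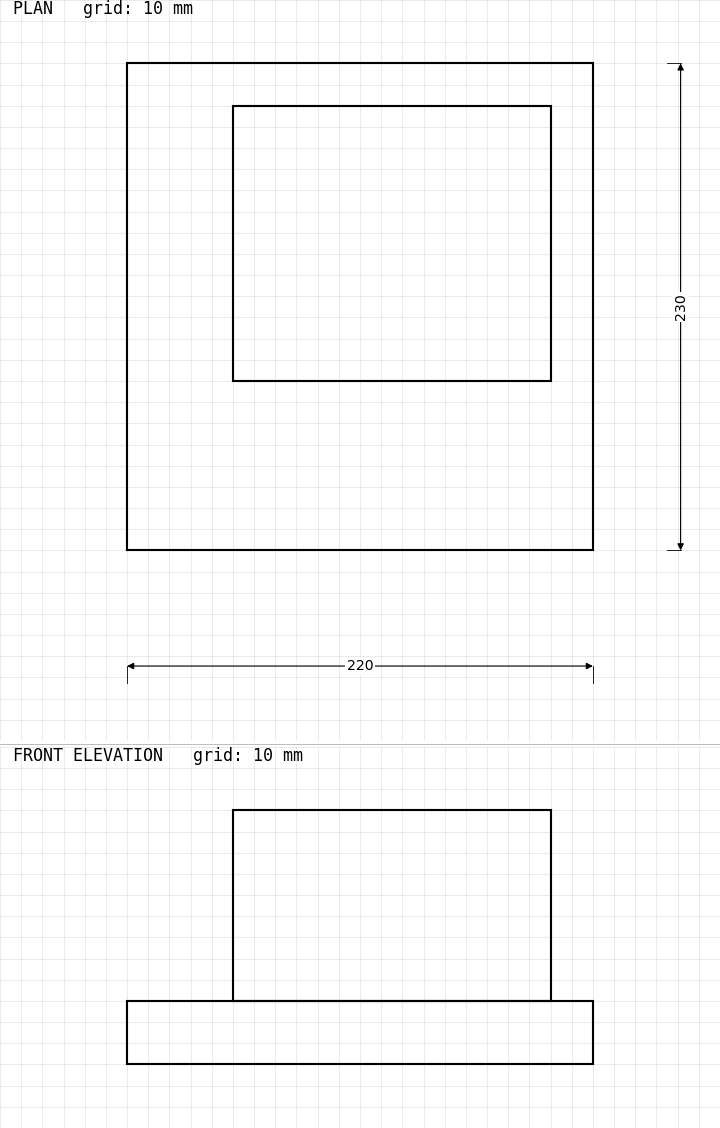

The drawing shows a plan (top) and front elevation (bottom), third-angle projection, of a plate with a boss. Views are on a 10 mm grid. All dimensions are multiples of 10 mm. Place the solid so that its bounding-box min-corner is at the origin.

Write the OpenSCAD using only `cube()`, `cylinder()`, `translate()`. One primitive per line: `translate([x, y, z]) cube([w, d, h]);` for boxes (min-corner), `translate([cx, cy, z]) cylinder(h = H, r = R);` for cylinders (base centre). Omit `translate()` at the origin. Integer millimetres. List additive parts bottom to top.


cube([220, 230, 30]);
translate([50, 80, 30]) cube([150, 130, 90]);


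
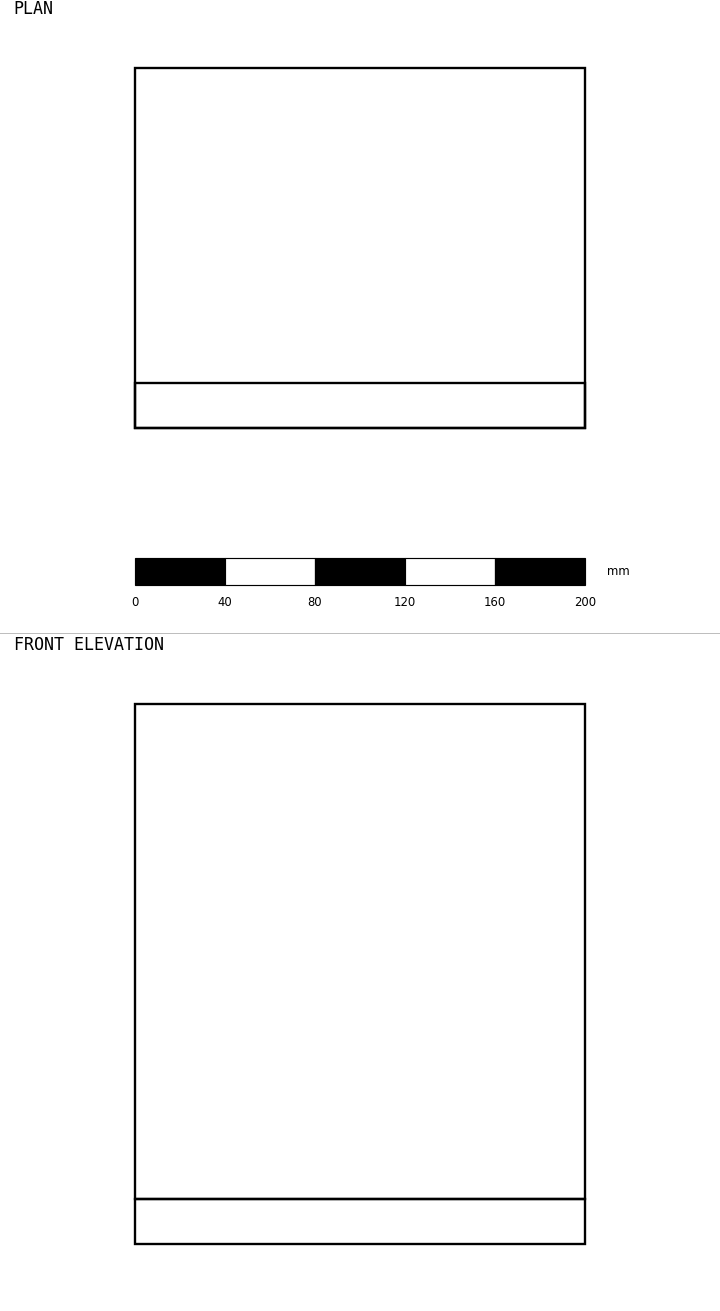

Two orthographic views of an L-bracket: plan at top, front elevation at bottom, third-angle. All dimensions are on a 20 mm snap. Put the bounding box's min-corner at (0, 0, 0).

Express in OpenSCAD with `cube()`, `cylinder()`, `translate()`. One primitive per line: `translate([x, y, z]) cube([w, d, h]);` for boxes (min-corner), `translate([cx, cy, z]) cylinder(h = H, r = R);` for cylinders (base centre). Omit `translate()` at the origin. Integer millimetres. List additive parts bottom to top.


cube([200, 160, 20]);
translate([0, 0, 20]) cube([200, 20, 220]);
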